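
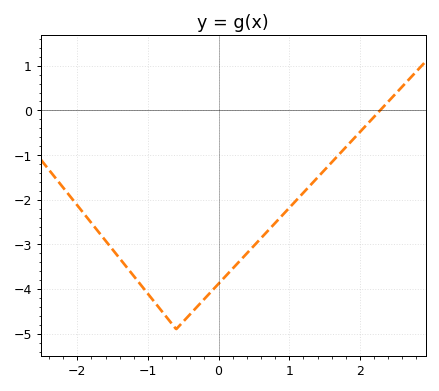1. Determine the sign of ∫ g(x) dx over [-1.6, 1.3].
negative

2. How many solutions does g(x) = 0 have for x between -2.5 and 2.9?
1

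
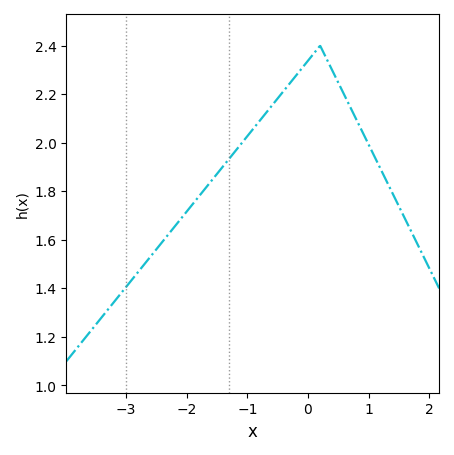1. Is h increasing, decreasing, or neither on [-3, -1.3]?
increasing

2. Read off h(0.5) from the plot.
2.25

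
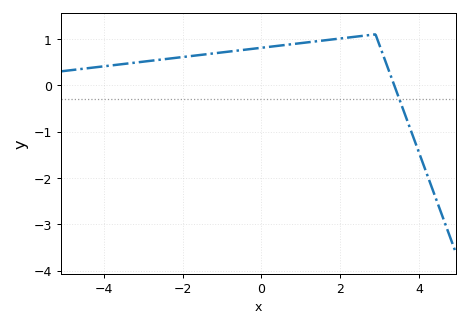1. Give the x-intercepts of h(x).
3.4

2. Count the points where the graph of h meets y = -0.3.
1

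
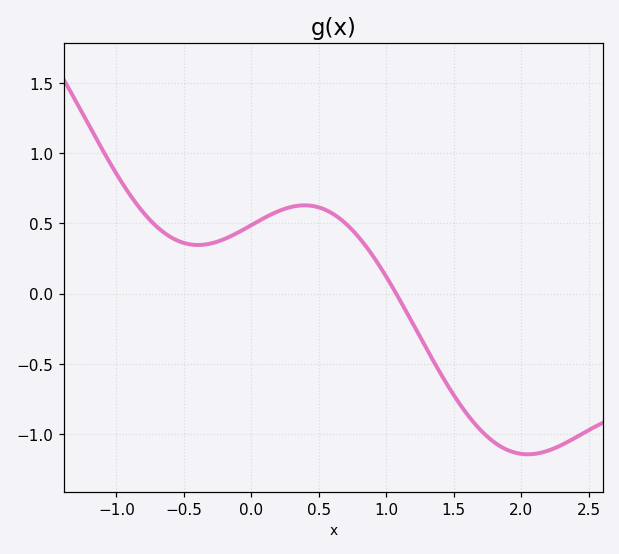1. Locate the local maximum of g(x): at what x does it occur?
0.4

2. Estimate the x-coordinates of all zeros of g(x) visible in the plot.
1.1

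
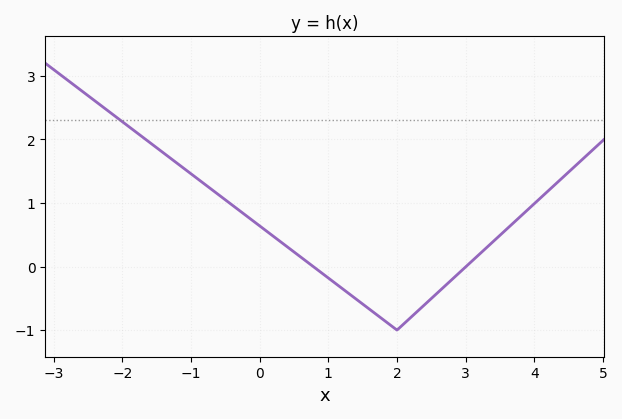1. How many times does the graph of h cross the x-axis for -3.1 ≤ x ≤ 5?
2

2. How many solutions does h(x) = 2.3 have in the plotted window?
1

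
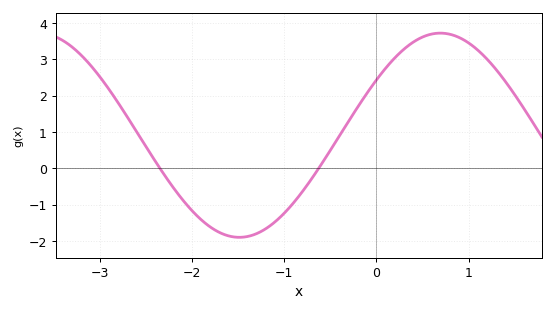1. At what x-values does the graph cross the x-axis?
-2.35, -0.626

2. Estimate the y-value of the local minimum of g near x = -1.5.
-1.9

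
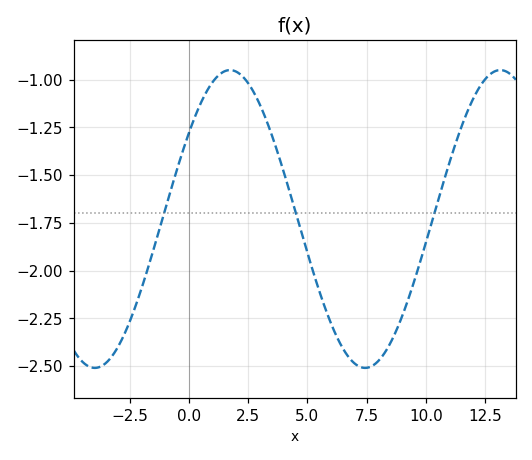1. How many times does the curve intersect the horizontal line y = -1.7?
3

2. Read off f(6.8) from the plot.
-2.46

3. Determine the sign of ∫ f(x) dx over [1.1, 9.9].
negative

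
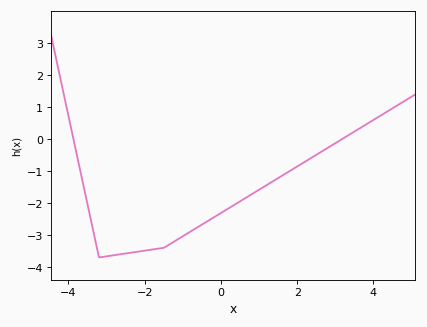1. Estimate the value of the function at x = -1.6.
-3.4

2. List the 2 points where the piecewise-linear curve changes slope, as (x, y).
(-3.2, -3.7); (-1.5, -3.4)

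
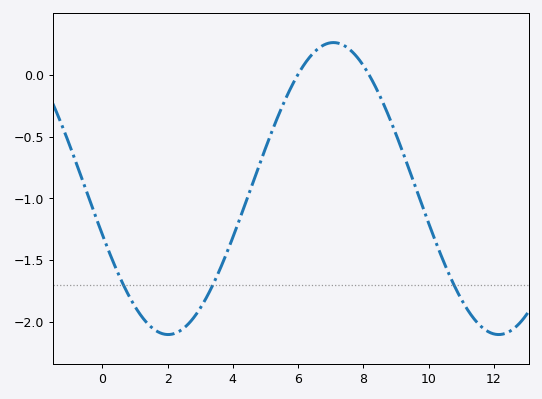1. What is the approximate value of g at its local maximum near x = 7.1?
0.25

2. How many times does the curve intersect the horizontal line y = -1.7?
3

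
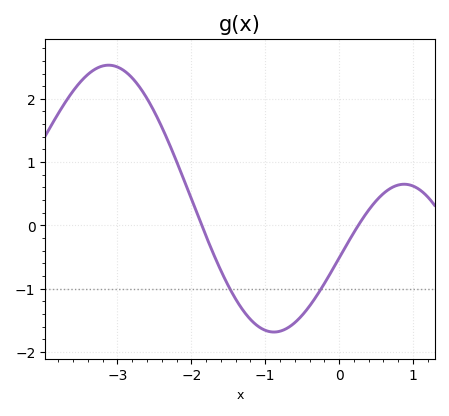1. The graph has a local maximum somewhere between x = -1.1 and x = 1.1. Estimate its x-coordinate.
0.9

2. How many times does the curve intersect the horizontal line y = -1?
2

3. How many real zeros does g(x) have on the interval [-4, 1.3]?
2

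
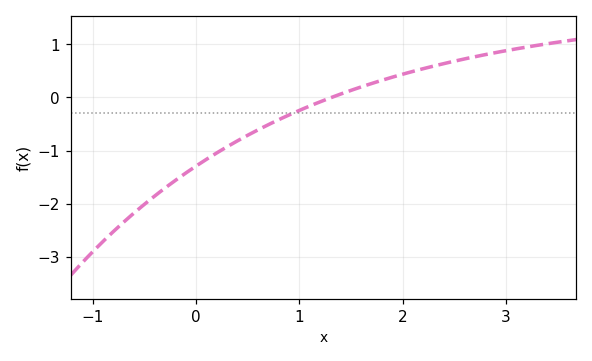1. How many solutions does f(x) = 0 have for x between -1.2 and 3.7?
1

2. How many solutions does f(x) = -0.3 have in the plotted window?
1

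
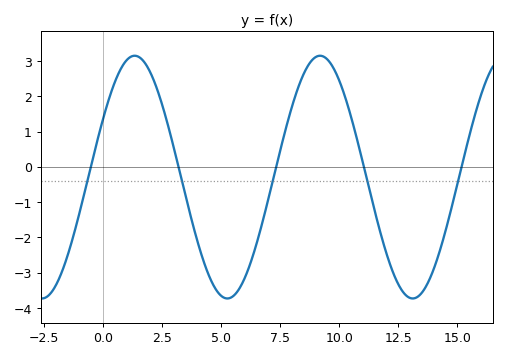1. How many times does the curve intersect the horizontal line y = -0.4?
5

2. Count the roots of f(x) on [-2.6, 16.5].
5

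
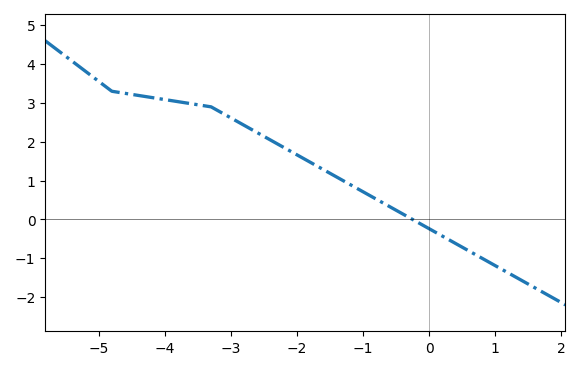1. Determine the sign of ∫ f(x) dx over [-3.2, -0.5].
positive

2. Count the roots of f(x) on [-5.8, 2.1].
1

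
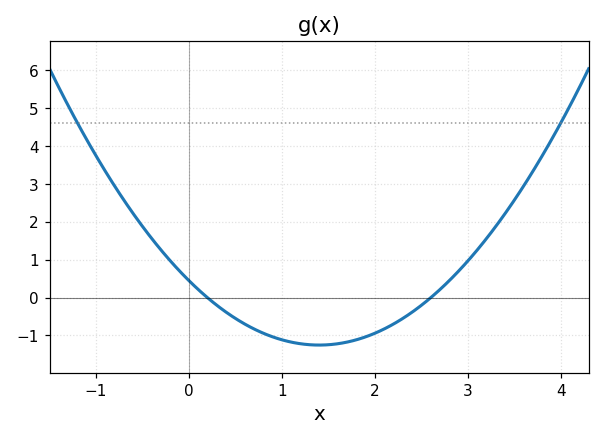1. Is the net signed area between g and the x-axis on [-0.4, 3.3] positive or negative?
negative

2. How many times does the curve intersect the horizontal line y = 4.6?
2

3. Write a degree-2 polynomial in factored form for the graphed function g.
y = 0.87(x - 0.2)(x - 2.6)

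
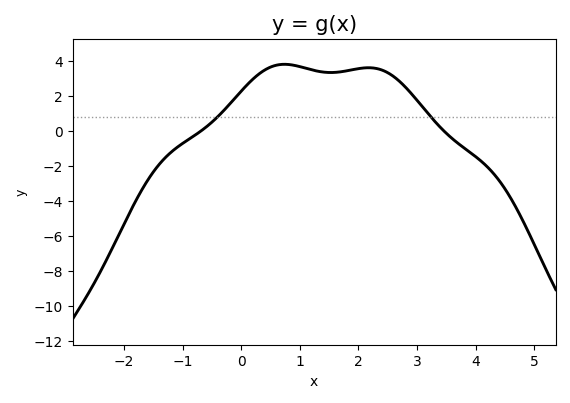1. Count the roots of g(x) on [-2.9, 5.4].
2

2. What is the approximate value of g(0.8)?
3.8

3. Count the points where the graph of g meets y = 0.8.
2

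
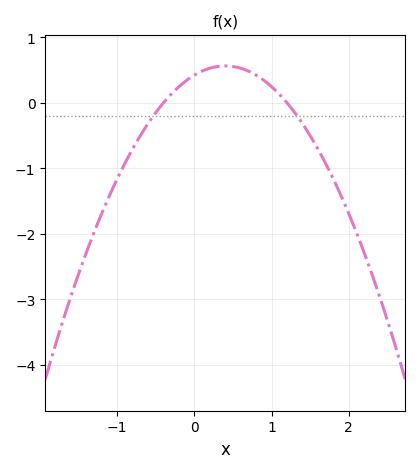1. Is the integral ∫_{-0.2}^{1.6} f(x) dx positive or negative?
positive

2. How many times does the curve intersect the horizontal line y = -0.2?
2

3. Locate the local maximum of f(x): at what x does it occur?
0.4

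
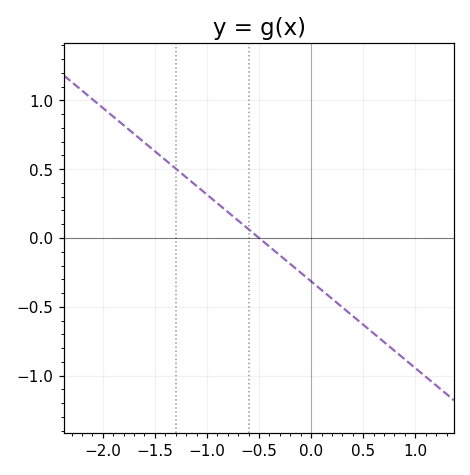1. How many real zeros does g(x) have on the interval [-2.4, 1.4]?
1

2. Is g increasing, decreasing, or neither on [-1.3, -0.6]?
decreasing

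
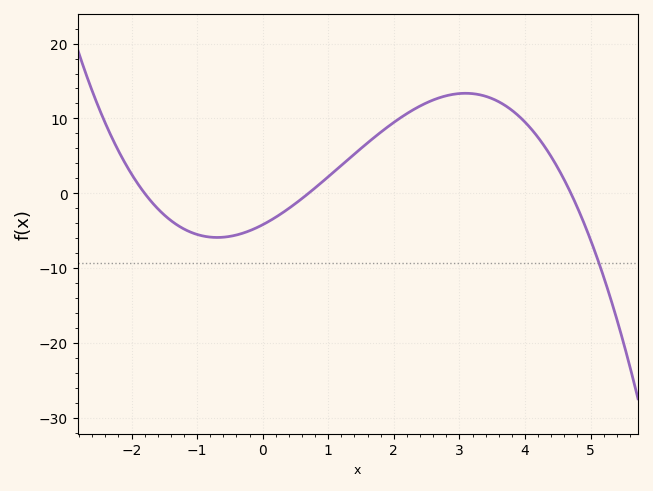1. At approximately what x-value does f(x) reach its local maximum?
3.09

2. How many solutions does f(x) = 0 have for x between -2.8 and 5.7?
3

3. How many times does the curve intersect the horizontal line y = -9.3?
1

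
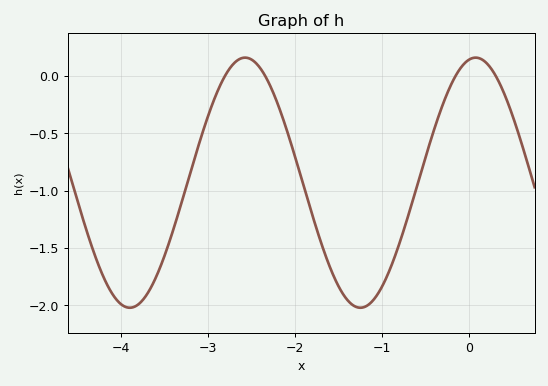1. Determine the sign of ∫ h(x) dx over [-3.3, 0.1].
negative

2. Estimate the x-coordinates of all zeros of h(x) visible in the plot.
-2.8, -2.3, -0.2, 0.3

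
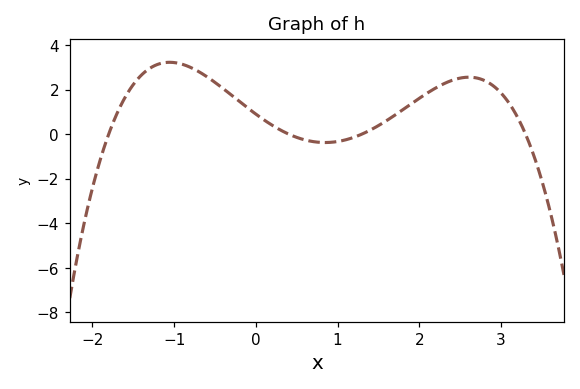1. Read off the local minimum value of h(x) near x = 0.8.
-0.381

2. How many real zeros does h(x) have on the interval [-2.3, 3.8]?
4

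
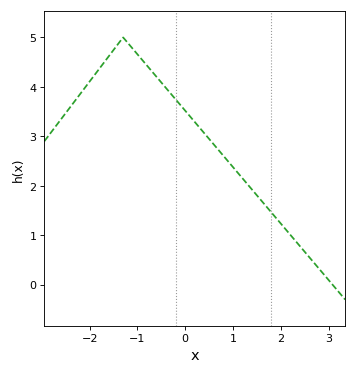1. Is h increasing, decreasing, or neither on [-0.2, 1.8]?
decreasing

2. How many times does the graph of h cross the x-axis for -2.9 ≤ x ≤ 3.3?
1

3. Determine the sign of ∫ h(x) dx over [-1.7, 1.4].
positive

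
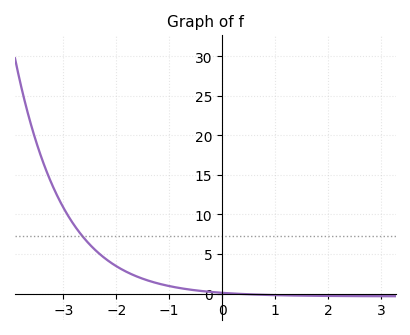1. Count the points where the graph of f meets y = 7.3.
1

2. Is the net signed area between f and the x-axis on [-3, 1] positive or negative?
positive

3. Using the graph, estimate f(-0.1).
0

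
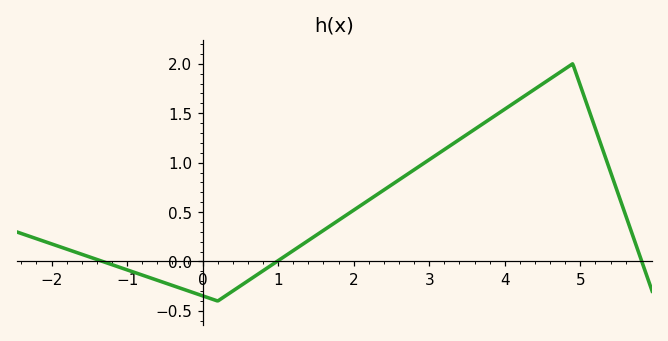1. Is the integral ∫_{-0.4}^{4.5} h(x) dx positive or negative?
positive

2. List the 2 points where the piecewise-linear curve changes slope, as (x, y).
(0.2, -0.4); (4.9, 2)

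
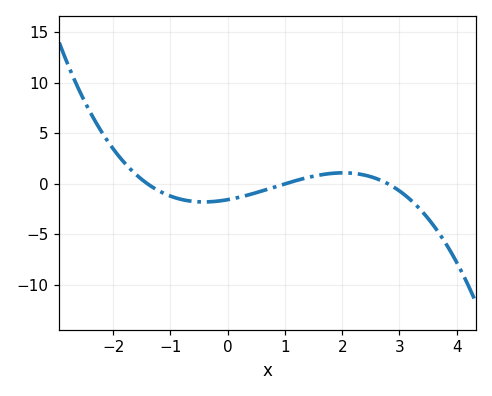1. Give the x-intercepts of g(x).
-1.4, 1, 2.8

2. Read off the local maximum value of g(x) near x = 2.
1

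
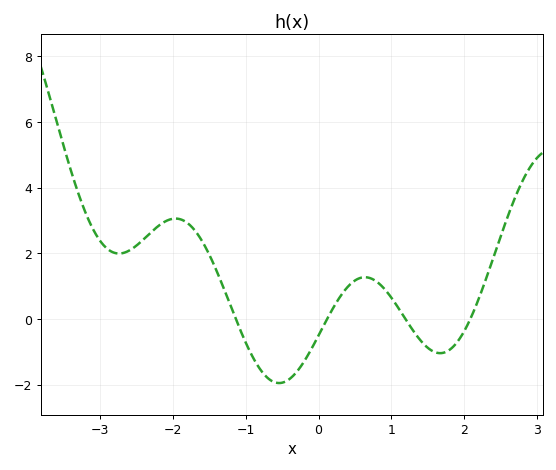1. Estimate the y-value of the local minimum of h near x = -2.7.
2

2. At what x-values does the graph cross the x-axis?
-1.14, 0.116, 1.19, 2.08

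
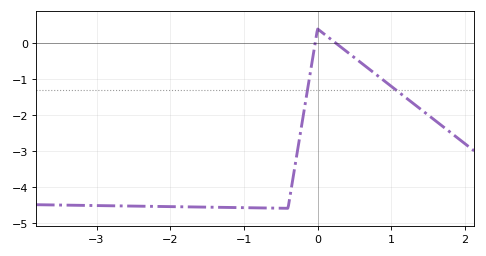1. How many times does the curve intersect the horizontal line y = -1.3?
2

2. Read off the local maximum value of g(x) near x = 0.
0.4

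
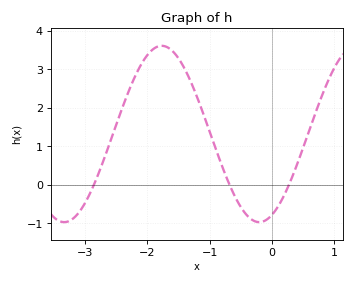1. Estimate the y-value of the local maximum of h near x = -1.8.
3.6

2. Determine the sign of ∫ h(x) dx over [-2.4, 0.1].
positive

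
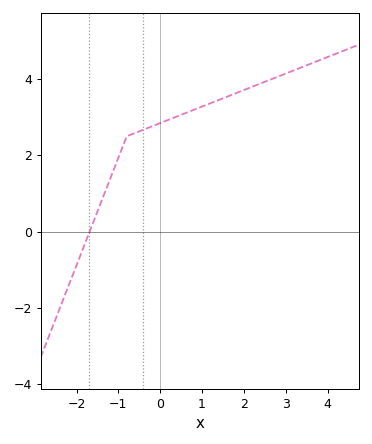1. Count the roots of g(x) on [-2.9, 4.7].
1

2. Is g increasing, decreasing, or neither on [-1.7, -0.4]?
increasing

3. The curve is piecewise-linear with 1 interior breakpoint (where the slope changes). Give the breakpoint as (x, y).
(-0.8, 2.5)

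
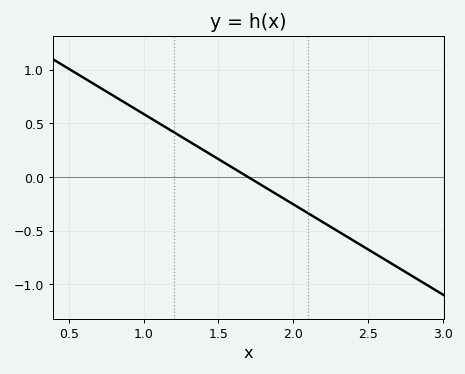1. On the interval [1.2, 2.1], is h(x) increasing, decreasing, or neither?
decreasing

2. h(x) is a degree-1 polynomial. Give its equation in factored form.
y = -0.84(x - 1.7)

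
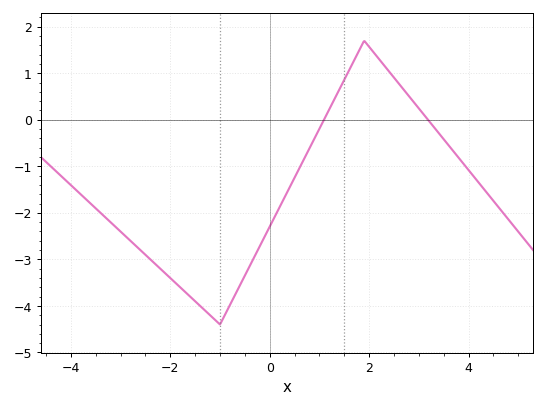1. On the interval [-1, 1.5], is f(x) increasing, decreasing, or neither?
increasing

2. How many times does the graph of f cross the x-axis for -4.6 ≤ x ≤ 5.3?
2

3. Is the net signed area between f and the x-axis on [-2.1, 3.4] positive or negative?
negative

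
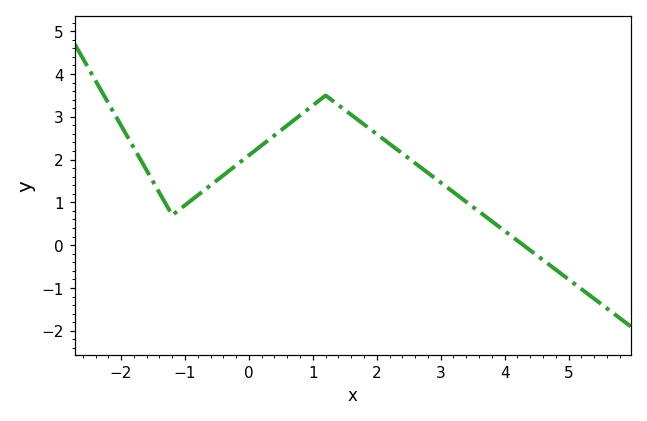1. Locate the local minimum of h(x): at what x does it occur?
-1.2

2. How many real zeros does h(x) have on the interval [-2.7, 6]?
1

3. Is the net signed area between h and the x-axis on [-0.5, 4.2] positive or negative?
positive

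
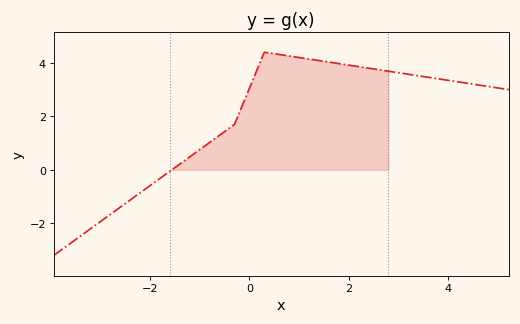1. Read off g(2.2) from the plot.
3.8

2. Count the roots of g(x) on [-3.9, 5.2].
1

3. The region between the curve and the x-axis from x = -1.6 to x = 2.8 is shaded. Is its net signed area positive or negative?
positive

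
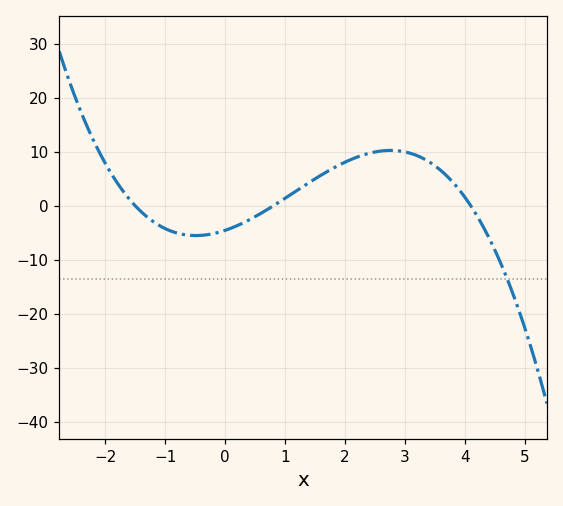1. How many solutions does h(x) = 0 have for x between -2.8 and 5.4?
3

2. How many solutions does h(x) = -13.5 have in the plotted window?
1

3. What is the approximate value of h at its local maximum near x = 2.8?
10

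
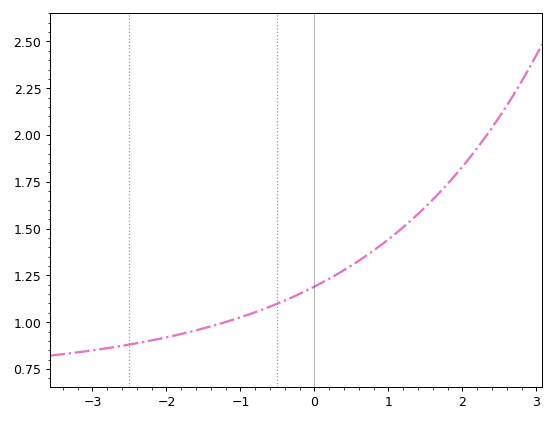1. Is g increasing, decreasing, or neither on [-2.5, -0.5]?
increasing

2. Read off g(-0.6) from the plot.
1.08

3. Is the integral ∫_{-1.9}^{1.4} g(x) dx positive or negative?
positive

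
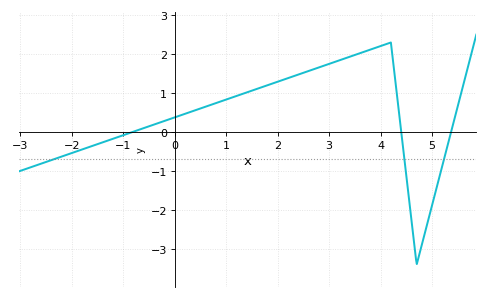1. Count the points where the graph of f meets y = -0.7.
3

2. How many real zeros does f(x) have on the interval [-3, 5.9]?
3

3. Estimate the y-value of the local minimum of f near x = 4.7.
-3.39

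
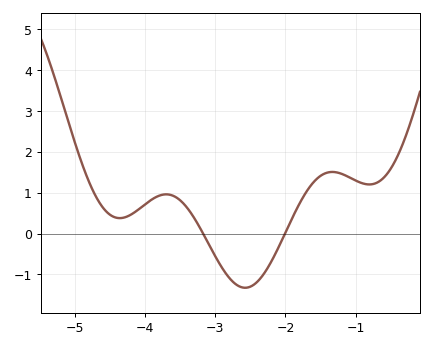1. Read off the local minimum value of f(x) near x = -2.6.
-1.3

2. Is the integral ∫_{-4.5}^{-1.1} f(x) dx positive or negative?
positive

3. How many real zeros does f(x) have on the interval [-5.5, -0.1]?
2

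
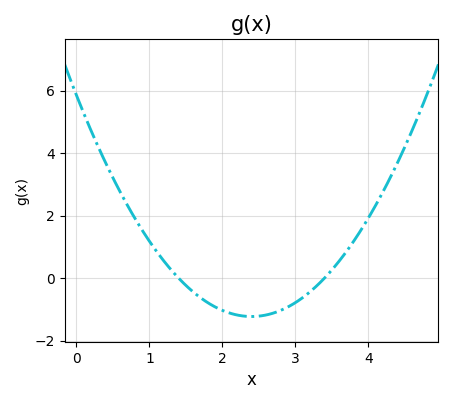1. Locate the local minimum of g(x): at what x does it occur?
2.4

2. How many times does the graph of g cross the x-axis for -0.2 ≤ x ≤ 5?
2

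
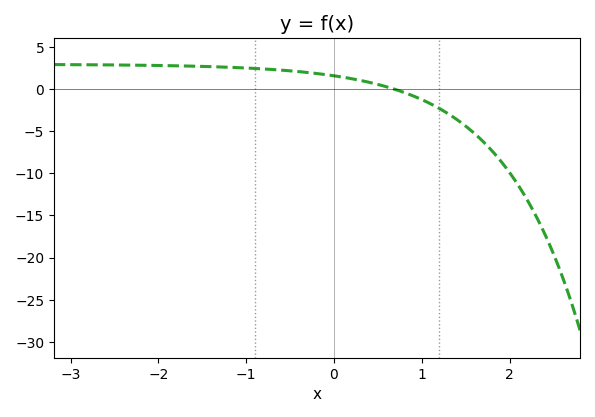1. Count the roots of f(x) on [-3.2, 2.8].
1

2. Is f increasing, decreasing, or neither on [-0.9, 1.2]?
decreasing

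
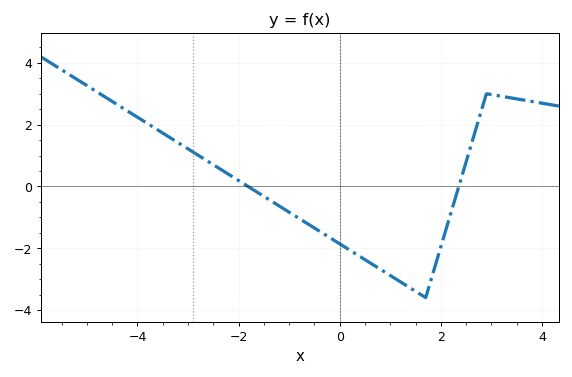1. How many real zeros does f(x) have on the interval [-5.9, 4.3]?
2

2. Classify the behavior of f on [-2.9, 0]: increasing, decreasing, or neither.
decreasing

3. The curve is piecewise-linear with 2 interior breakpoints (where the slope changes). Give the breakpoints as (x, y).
(1.7, -3.6); (2.9, 3)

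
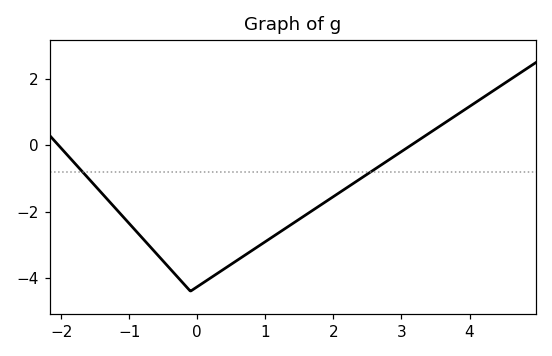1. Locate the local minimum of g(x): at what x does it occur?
-0.1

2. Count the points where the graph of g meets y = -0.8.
2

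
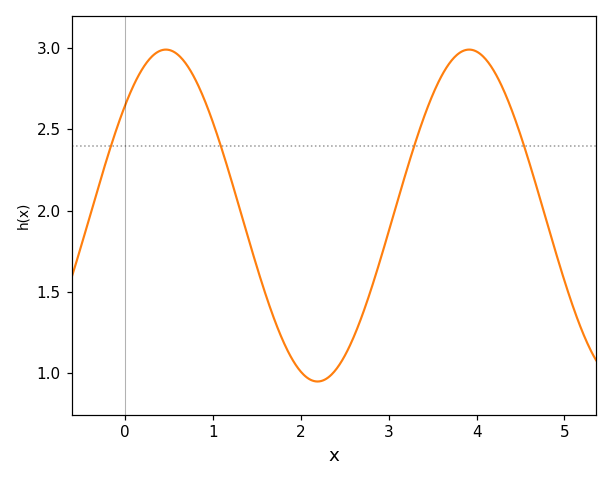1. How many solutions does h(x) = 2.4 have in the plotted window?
4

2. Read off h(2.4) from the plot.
1.02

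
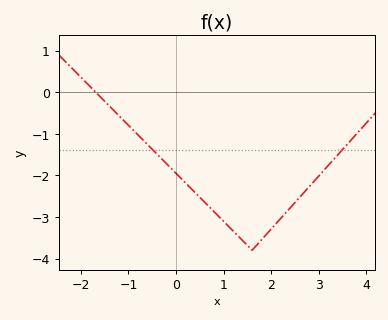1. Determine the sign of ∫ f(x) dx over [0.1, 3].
negative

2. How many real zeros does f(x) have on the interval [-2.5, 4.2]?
1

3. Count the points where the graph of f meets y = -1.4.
2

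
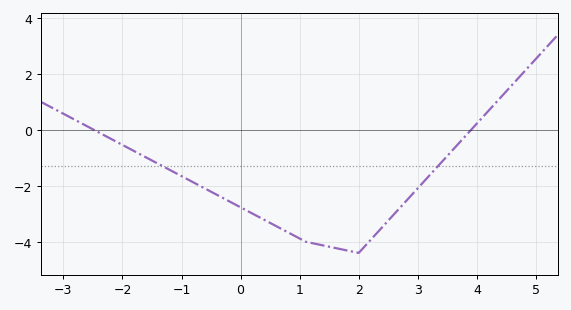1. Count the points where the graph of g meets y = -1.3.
2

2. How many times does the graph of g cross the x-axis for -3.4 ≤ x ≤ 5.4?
2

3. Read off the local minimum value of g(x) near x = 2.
-4.4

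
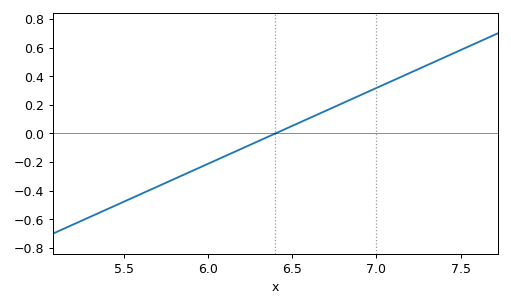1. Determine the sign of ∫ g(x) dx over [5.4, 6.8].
negative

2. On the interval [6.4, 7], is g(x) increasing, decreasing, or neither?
increasing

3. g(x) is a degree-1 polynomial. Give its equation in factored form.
y = 0.53(x - 6.4)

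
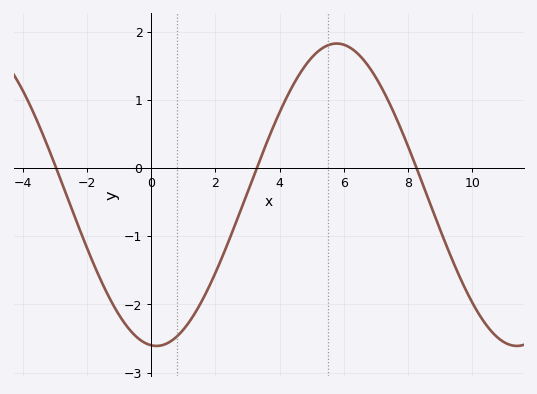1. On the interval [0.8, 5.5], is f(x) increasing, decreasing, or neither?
increasing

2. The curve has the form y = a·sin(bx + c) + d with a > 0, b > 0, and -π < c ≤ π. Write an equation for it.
y = 2.22sin(0.56x - 1.66) - 0.39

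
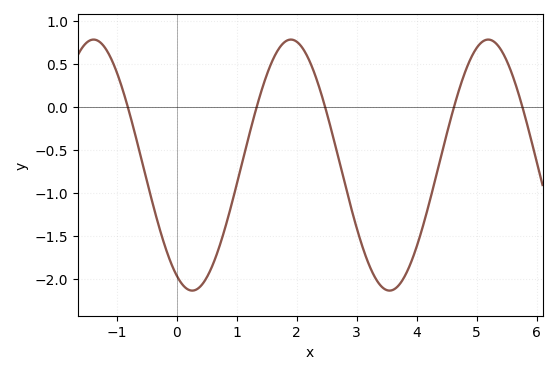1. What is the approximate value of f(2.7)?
-0.613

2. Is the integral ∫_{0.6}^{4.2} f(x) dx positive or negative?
negative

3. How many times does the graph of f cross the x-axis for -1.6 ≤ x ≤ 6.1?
5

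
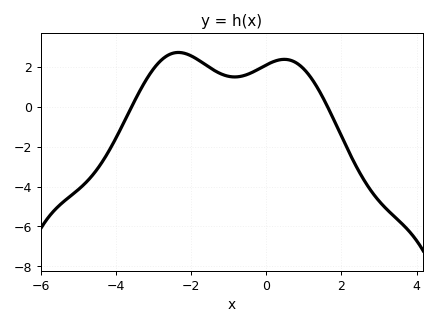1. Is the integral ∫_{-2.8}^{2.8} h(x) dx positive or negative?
positive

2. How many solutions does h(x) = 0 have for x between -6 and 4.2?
2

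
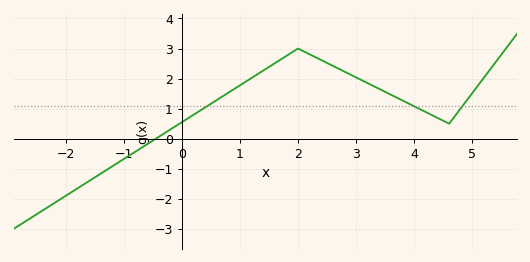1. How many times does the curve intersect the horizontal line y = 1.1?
3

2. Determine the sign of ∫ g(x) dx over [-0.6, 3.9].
positive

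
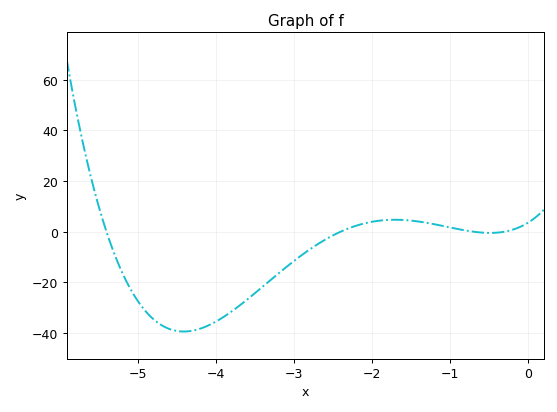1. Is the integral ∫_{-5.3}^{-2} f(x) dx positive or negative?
negative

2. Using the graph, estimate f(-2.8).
-8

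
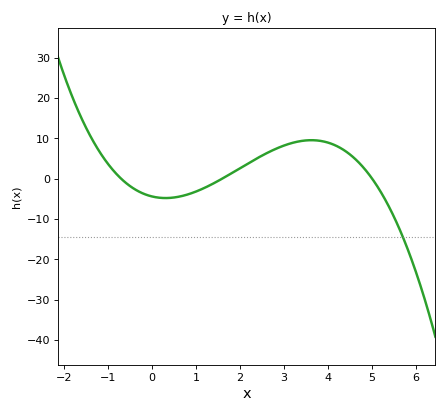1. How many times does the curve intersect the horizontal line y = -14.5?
1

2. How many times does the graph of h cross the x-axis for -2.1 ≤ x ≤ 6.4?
3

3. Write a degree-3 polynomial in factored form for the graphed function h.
y = -0.79(x + 0.7)(x - 1.6)(x - 5)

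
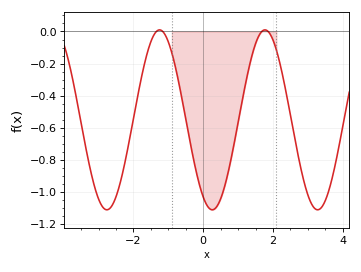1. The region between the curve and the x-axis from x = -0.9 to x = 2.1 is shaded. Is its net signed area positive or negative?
negative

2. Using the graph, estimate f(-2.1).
-0.66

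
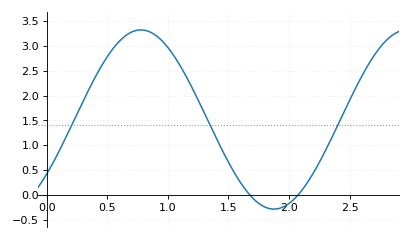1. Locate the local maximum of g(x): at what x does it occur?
0.778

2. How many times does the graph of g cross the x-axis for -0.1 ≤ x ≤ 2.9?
2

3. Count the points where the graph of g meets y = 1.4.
3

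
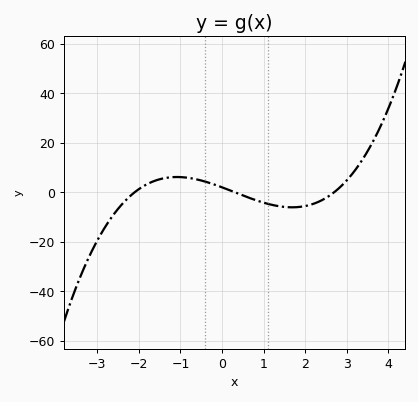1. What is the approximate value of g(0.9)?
-4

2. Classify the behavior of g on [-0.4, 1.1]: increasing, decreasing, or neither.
decreasing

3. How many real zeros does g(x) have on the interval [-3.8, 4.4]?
3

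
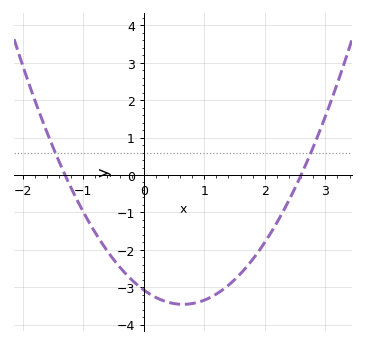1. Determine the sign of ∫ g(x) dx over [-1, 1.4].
negative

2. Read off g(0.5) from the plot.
-3.44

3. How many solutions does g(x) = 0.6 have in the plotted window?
2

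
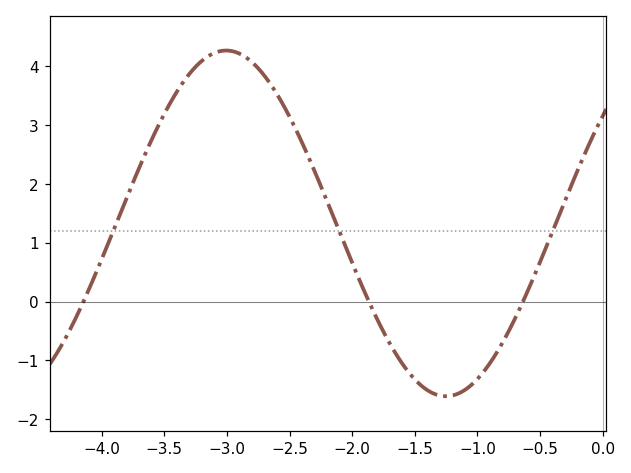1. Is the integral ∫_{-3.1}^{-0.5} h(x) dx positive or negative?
positive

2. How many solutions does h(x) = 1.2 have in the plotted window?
3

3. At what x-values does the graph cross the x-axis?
-4.1, -1.9, -0.6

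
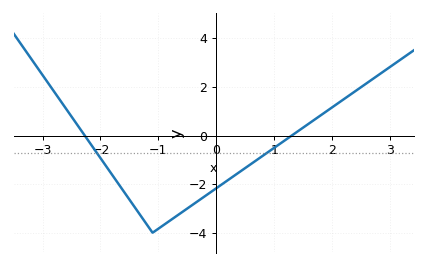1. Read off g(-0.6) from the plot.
-3.2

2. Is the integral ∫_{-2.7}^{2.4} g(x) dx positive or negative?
negative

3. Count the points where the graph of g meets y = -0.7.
2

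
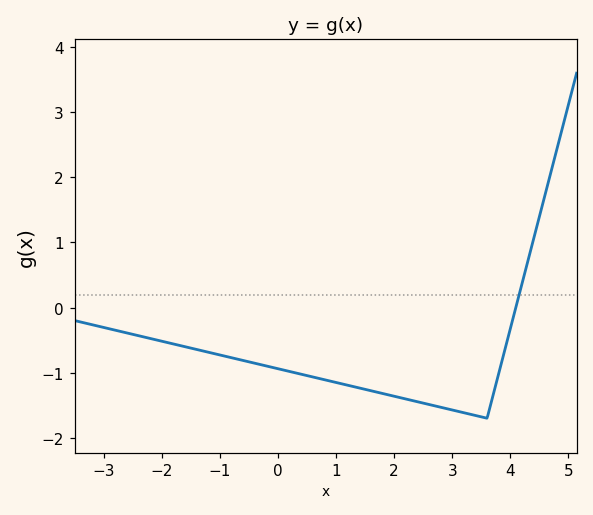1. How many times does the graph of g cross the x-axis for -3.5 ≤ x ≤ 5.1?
1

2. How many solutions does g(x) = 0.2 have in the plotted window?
1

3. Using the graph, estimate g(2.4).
-1.45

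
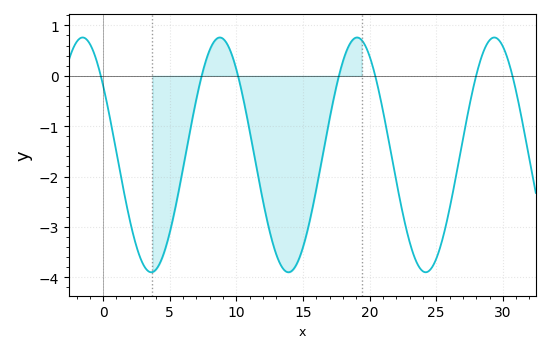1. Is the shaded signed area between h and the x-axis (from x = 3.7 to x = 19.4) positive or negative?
negative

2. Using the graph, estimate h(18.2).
0.448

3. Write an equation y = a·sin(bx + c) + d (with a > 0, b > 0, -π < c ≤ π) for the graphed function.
y = 2.33sin(0.61x + 2.51) - 1.57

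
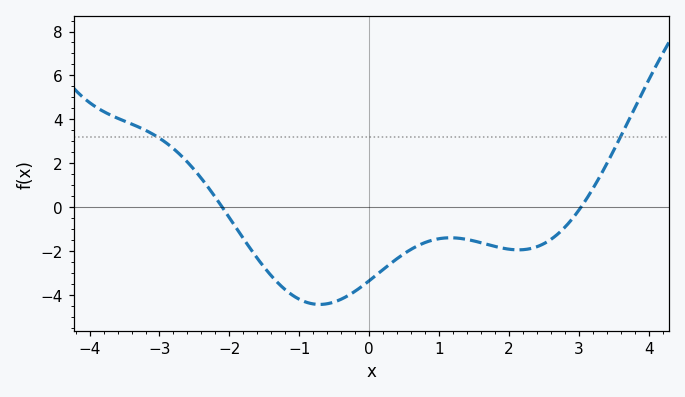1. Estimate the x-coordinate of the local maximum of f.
1.2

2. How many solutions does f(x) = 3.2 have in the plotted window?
2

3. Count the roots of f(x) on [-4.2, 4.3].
2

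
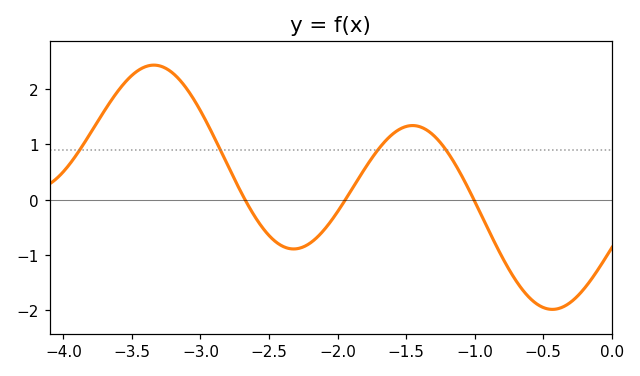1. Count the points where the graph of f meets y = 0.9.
4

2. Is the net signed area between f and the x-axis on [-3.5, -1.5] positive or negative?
positive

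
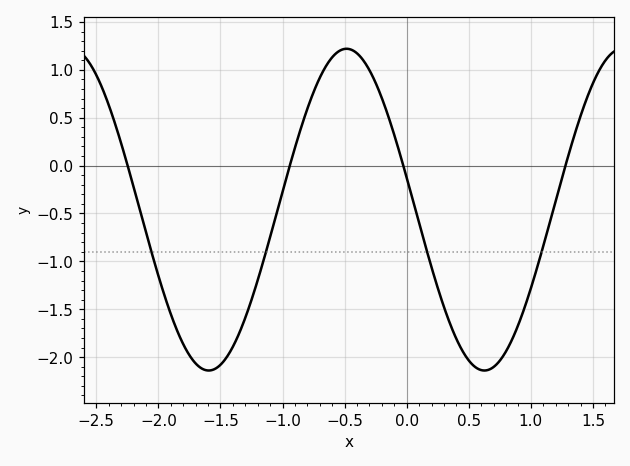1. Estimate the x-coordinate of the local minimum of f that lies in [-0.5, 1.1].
0.627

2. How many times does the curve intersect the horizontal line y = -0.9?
4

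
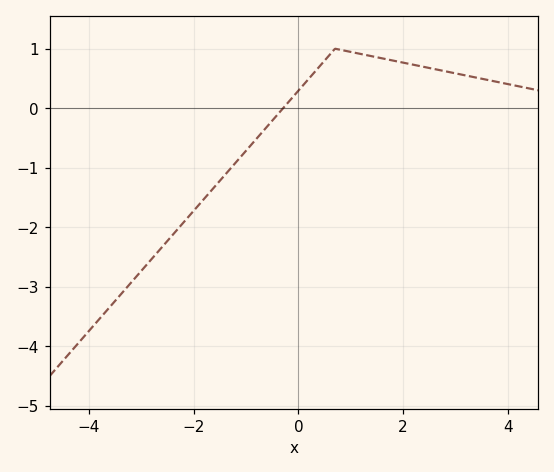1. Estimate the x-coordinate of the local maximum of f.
0.8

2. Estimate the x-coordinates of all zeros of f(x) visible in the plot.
-0.2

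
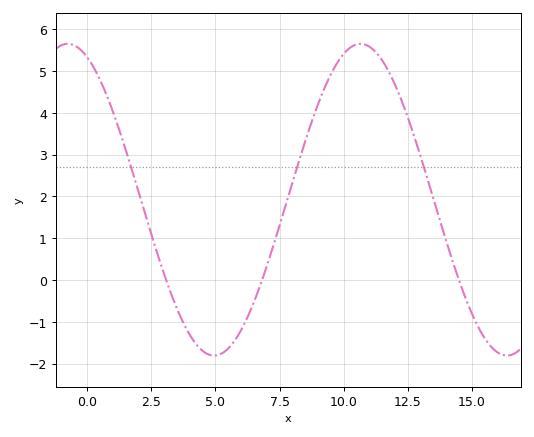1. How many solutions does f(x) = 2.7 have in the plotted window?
3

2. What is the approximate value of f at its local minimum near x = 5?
-1.8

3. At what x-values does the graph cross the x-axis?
3, 7, 14.5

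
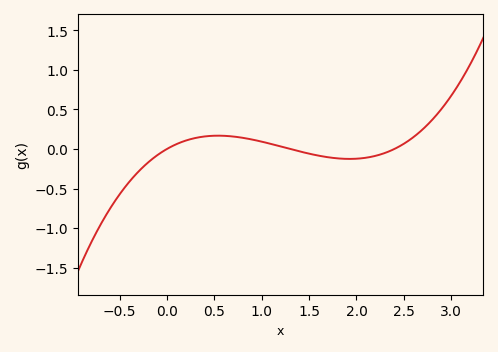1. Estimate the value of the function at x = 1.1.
0.05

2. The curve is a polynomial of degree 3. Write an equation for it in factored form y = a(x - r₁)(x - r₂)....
y = 0.22(x - 0)(x - 1.3)(x - 2.4)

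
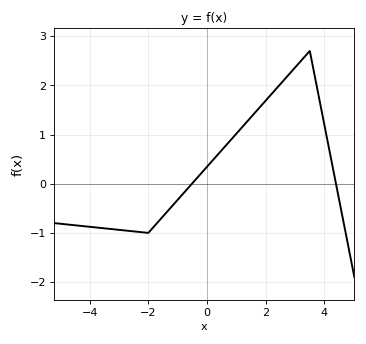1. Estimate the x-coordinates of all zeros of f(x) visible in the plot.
-0.6, 4.4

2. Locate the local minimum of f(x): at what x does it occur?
-2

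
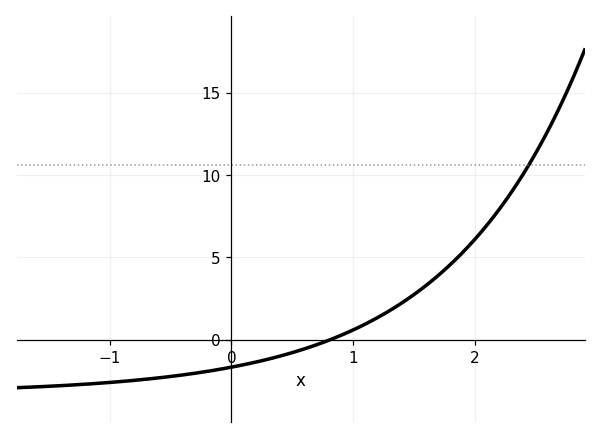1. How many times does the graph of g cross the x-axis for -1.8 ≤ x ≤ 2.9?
1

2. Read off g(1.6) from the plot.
3.5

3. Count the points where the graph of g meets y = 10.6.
1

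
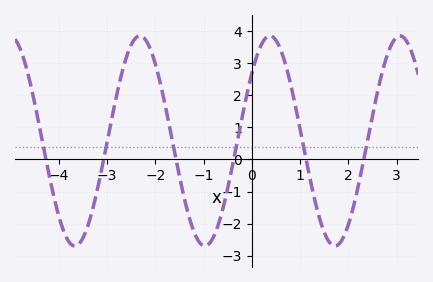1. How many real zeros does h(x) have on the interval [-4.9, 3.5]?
6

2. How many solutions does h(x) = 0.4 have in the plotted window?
6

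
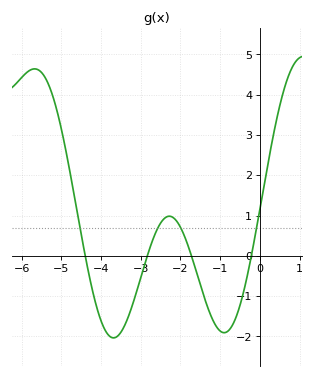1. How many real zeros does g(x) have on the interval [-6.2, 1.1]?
4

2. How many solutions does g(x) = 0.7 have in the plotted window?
4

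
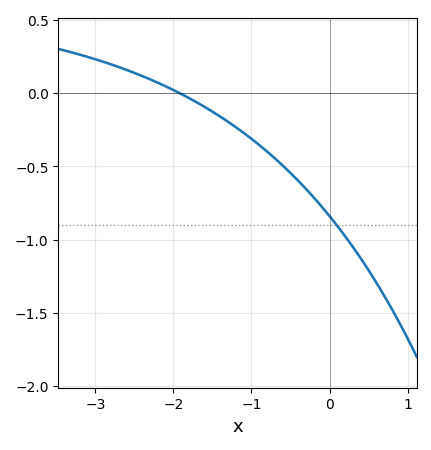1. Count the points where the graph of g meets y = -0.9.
1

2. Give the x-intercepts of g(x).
-1.92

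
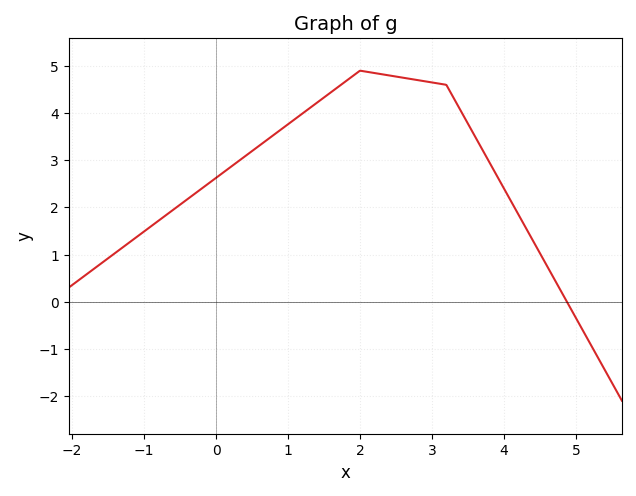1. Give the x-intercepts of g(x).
4.88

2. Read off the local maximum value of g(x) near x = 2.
4.9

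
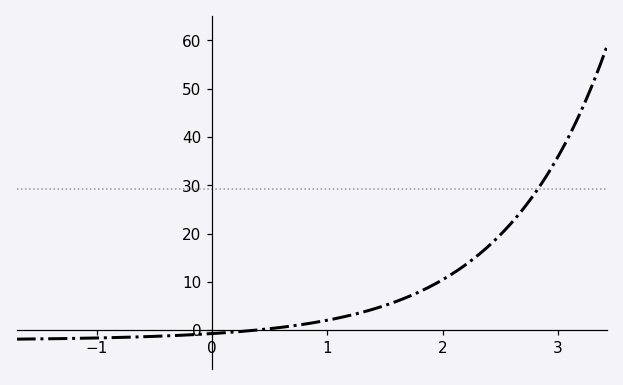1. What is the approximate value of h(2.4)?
17.4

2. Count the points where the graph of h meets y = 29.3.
1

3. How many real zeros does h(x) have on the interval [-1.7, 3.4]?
1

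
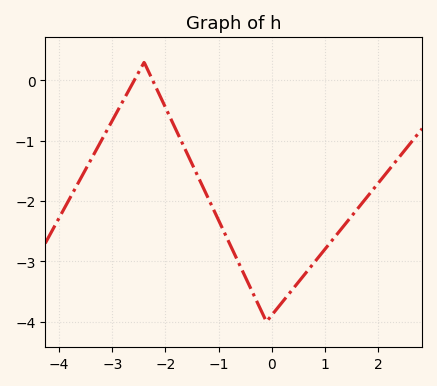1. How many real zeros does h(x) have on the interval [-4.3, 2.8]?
2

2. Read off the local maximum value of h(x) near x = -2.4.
0.299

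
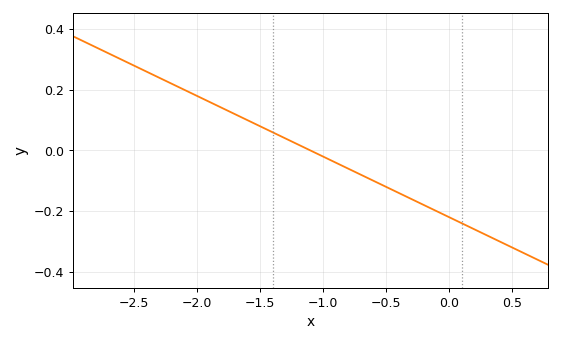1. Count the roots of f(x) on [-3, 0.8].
1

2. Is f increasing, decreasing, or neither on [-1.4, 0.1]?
decreasing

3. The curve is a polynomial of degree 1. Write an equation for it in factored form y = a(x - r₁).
y = -0.2(x + 1.1)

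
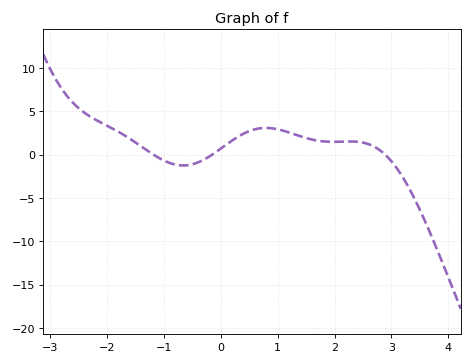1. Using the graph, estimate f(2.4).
1.5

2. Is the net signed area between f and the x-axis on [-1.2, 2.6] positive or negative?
positive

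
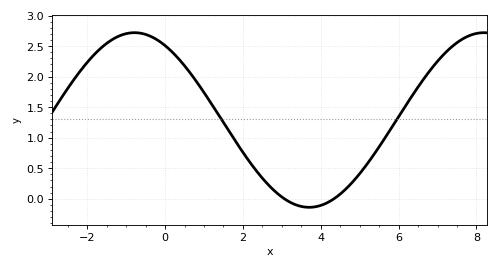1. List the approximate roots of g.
3, 4.4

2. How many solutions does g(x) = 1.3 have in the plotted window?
2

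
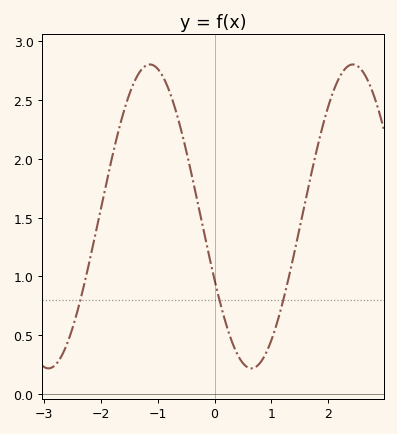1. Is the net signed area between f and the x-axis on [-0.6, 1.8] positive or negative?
positive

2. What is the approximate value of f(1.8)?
2.1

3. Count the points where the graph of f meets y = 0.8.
3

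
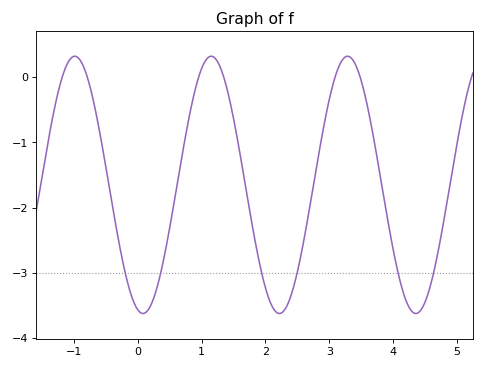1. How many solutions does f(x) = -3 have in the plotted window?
6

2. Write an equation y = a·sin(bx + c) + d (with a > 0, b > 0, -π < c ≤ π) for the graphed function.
y = 1.97sin(2.9x - 1.8) - 1.65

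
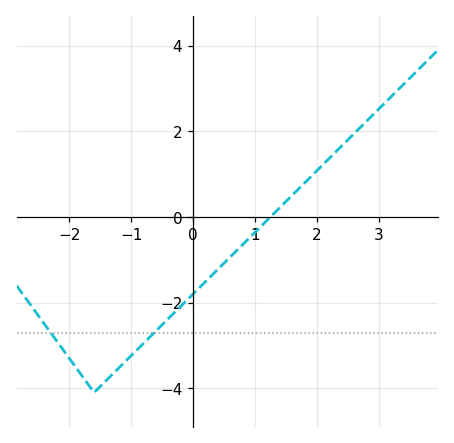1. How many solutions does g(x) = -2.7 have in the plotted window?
2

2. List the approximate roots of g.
1.3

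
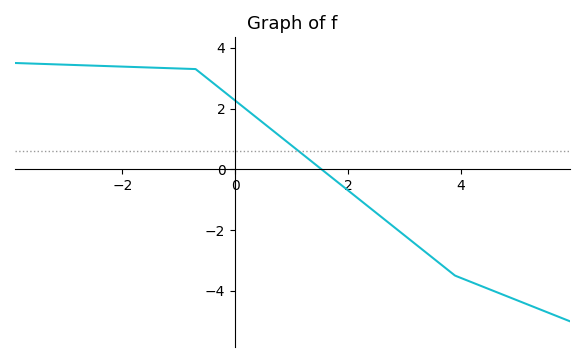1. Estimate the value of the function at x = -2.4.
3.4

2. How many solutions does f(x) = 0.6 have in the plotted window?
1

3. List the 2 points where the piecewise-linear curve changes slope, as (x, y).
(-0.7, 3.3); (3.9, -3.5)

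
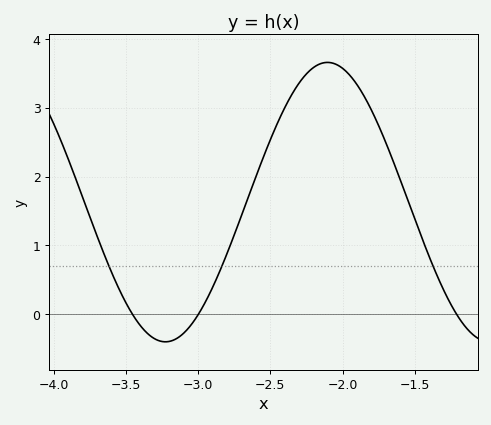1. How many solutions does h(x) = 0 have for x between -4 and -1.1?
3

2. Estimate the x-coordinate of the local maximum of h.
-2.1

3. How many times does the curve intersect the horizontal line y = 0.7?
3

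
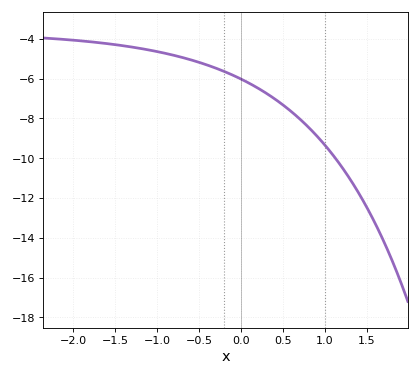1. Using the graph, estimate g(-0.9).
-4.8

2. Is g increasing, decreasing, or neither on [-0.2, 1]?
decreasing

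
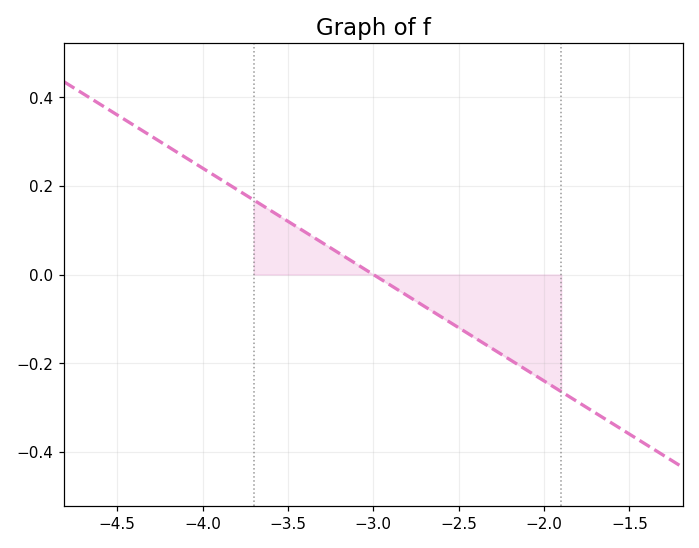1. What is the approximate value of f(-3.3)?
0.072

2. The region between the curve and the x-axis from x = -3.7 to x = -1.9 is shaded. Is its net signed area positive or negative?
negative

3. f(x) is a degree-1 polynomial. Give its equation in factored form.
y = -0.24(x + 3)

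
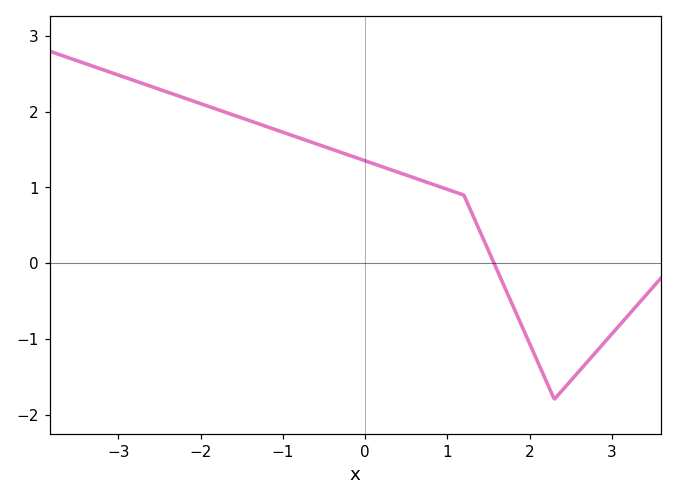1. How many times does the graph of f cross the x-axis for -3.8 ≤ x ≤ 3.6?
1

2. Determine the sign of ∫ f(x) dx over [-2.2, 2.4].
positive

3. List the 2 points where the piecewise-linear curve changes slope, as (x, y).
(1.2, 0.9); (2.3, -1.8)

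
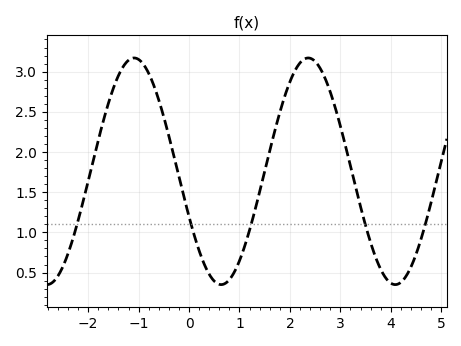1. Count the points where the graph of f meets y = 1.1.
5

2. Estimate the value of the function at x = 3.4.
1.3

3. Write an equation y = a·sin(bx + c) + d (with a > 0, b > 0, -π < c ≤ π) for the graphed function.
y = 1.41sin(1.8x - 2.7) + 1.76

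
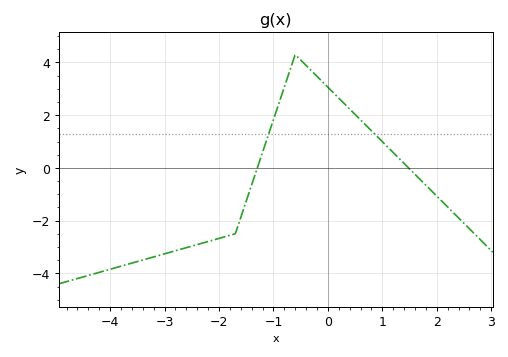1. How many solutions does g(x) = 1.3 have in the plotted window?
2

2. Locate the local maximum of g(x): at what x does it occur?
-0.598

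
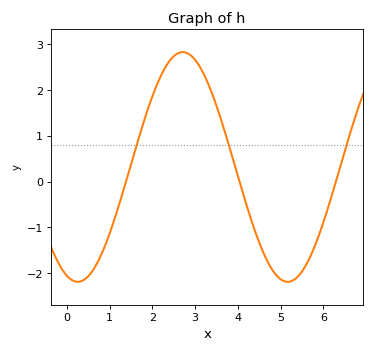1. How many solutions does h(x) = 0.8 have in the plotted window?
3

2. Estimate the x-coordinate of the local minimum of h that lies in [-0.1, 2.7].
0.3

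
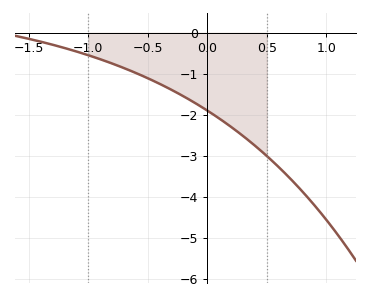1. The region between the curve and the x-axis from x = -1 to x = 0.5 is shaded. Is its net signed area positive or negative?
negative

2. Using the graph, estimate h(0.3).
-2.5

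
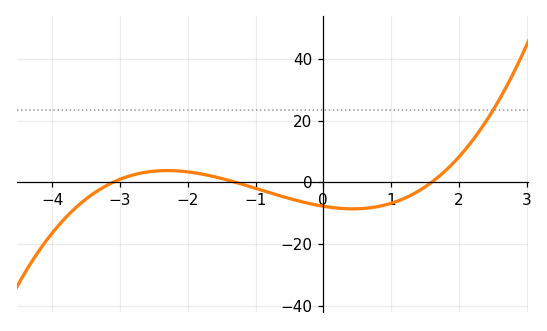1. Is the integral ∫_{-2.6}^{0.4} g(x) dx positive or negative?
negative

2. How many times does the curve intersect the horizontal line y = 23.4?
1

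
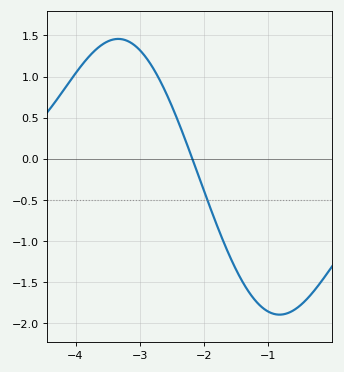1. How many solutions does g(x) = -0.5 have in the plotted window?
1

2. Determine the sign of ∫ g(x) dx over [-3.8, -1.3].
positive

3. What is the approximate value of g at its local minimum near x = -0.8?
-1.89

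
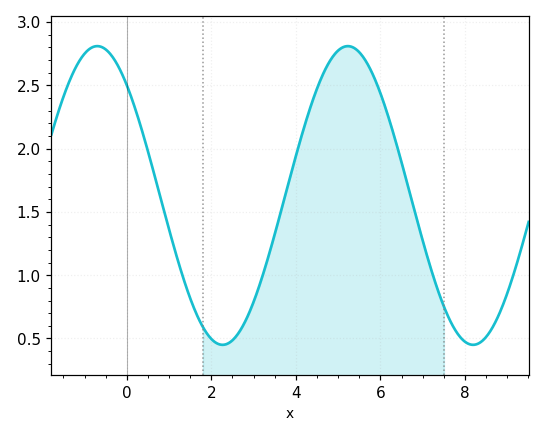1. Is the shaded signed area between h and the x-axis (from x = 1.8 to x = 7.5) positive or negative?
positive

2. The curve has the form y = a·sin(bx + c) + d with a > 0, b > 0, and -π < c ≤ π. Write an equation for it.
y = 1.18sin(1.1x + 2.3) + 1.63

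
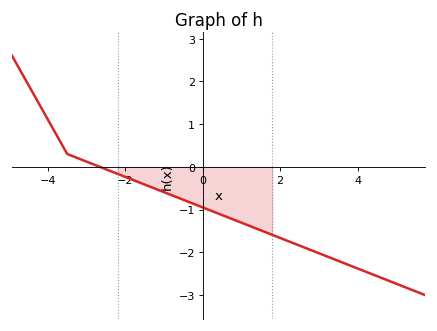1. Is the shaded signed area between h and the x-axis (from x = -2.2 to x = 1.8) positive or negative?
negative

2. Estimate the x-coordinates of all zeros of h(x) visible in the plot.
-2.66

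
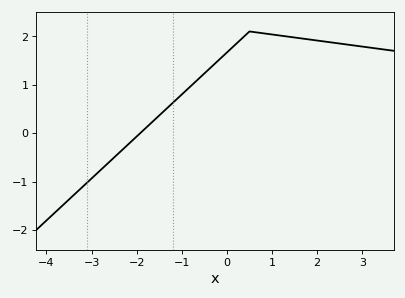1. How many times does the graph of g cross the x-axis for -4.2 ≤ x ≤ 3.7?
1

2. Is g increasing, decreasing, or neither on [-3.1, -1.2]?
increasing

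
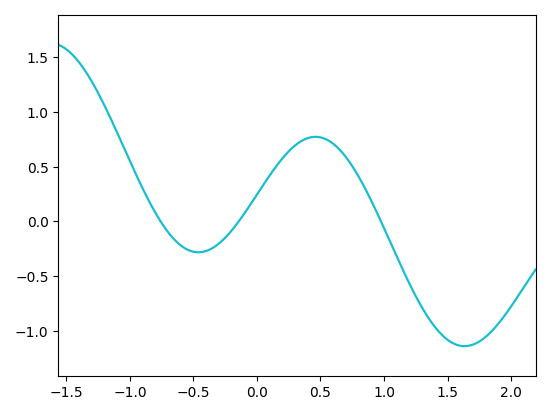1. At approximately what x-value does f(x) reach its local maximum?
0.461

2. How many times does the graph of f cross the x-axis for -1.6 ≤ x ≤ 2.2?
3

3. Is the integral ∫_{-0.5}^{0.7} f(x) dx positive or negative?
positive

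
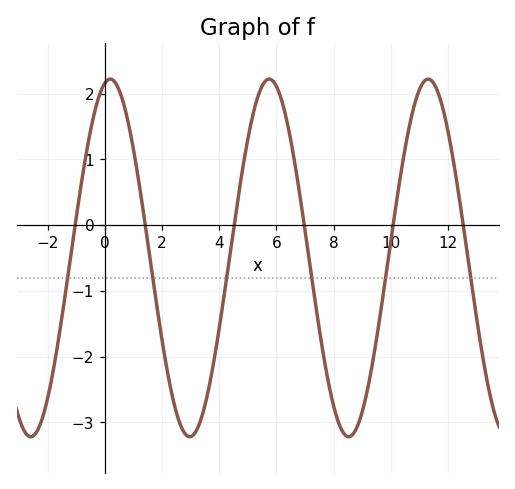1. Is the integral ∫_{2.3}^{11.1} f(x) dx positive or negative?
negative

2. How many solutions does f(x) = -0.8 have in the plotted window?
6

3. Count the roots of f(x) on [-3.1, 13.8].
6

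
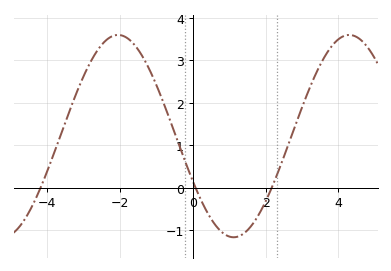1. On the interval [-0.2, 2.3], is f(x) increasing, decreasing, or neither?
neither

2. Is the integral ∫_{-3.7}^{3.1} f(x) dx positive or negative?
positive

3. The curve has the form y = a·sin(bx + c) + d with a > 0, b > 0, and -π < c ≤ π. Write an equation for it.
y = 2.38sin(0.99x - 2.7) + 1.21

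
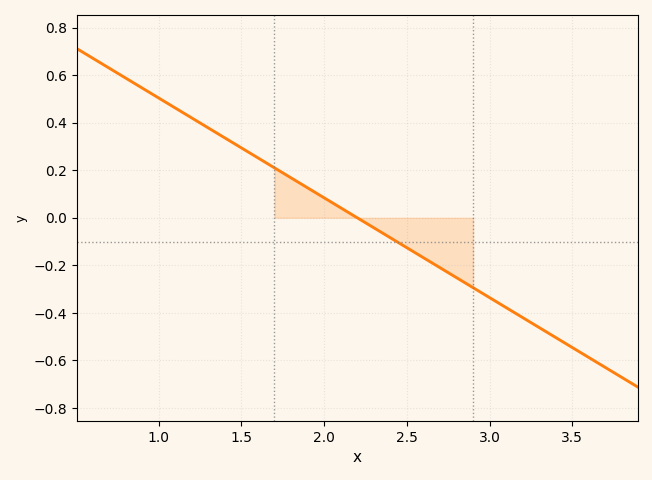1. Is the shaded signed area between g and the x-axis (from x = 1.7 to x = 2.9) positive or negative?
negative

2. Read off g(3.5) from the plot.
-0.546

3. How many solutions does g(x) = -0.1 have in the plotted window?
1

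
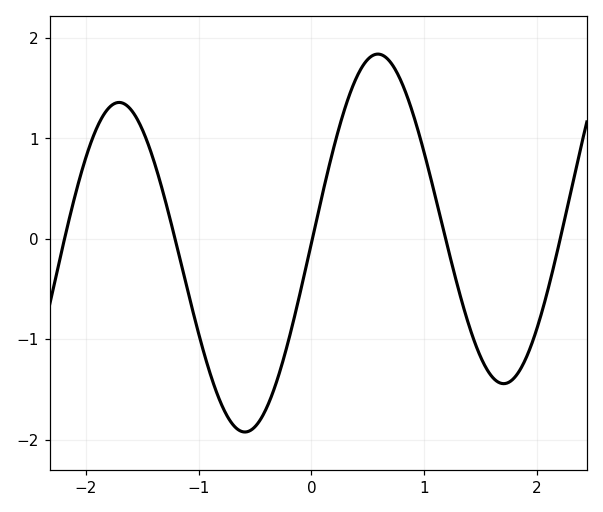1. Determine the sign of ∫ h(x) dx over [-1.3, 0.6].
negative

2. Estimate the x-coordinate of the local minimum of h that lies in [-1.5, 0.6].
-0.59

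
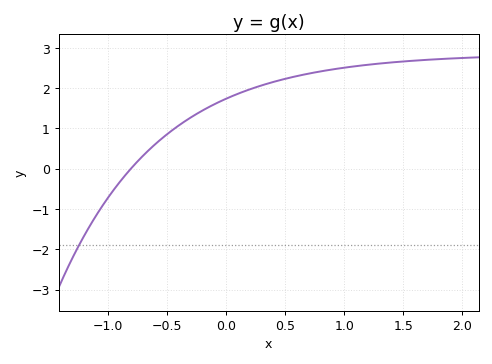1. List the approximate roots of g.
-0.8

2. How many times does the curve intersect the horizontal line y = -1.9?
1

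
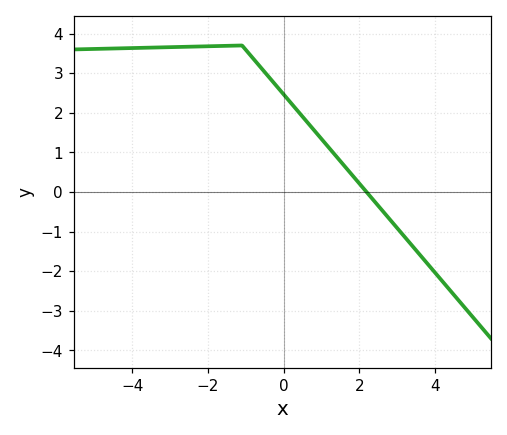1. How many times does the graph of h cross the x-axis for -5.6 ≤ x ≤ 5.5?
1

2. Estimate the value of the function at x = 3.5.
-1.47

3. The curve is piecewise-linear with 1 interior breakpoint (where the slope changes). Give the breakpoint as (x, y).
(-1.1, 3.7)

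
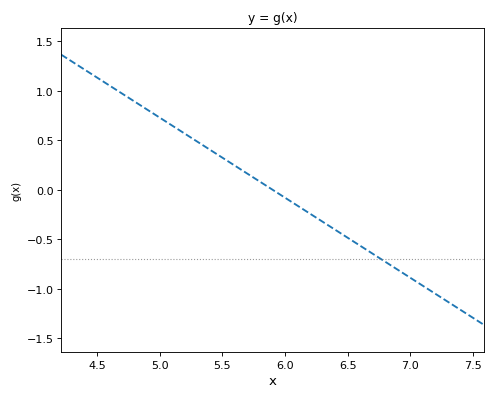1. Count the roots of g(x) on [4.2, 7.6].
1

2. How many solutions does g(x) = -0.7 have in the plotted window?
1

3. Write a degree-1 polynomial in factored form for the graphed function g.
y = -0.81(x - 5.9)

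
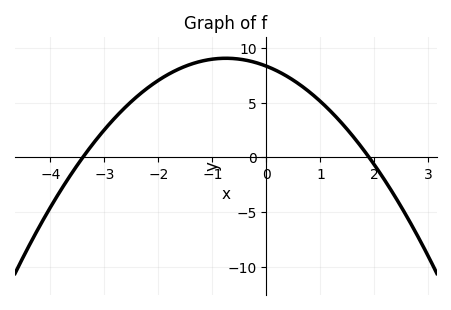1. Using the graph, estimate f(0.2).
8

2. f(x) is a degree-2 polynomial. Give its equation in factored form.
y = -1.29(x + 3.4)(x - 1.9)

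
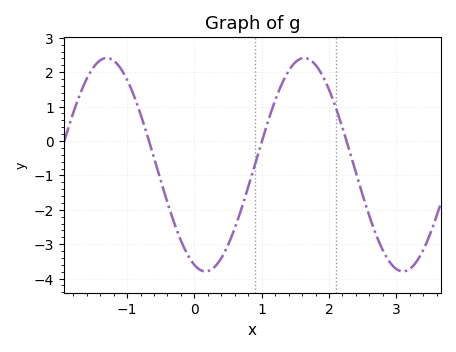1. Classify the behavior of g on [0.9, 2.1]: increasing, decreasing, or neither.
neither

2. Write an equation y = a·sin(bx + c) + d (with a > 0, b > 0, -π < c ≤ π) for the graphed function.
y = 3.1sin(2.1x - 1.9) - 0.69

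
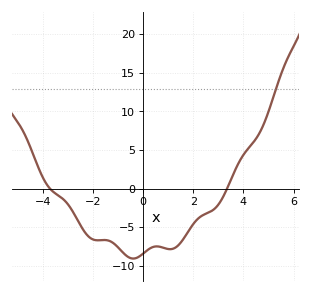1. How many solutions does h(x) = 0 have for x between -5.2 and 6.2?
2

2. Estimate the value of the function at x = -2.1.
-6.5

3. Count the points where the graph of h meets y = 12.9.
1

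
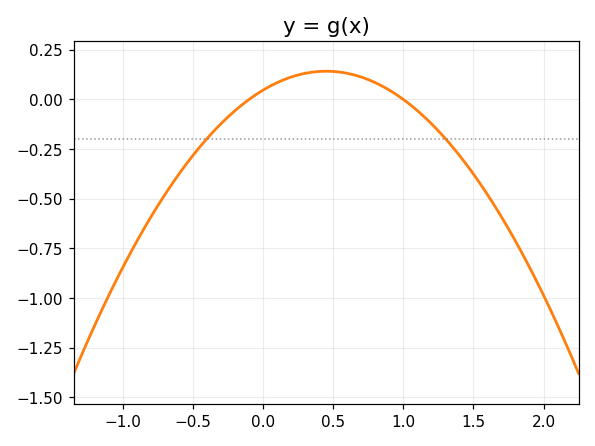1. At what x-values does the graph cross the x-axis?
-0.1, 1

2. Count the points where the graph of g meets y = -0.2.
2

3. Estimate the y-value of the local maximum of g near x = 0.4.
0.142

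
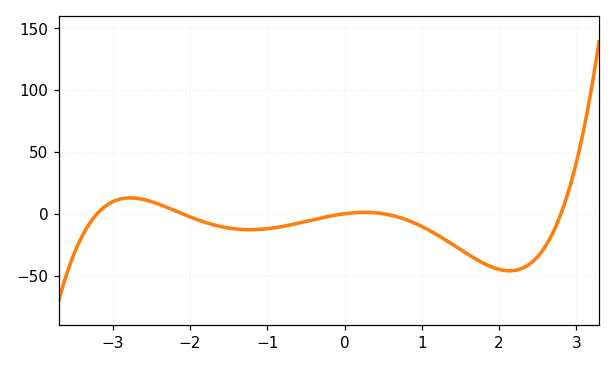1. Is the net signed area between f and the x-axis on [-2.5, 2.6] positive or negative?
negative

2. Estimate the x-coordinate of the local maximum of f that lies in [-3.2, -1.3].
-2.77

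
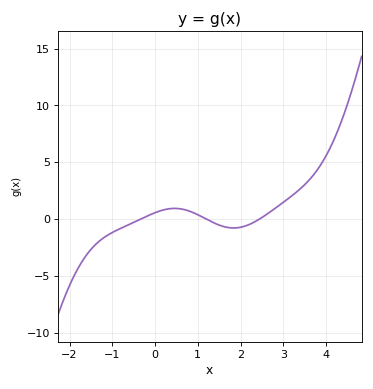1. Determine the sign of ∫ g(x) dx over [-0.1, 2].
positive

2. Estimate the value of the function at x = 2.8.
1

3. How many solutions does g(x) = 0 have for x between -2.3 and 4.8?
3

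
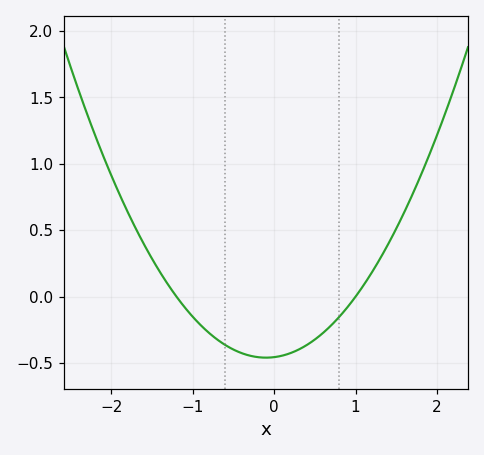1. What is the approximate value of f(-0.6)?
-0.35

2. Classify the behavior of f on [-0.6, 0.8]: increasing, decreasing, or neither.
neither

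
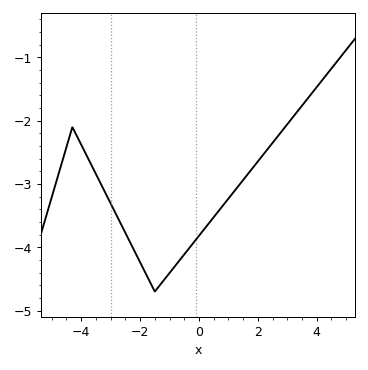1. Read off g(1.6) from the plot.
-2.88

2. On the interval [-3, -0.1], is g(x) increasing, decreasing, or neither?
neither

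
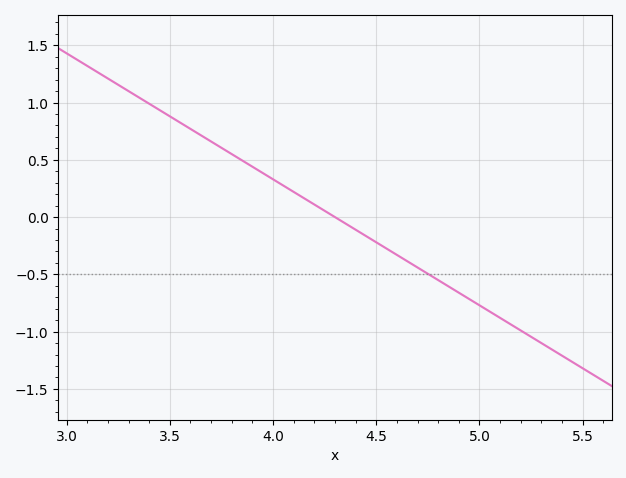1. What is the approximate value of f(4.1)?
0.2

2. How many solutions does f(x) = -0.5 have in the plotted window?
1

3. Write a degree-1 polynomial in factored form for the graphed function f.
y = -1.1(x - 4.3)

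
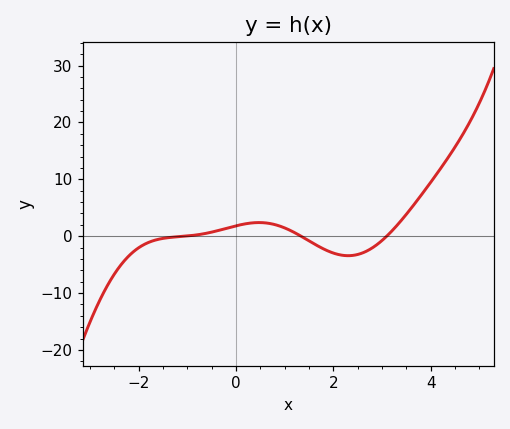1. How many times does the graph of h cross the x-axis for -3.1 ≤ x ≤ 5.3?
3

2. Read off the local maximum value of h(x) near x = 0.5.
2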